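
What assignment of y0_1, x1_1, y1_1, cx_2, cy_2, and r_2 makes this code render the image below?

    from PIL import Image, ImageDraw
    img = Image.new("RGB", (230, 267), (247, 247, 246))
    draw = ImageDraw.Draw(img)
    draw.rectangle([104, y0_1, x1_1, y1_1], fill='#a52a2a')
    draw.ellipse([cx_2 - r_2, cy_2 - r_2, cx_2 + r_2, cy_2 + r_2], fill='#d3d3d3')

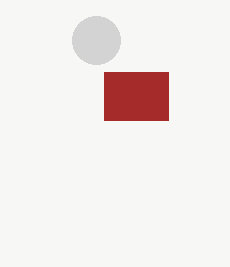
y0_1 = 72; x1_1 = 168; y1_1 = 120; cx_2 = 96; cy_2 = 40; r_2 = 24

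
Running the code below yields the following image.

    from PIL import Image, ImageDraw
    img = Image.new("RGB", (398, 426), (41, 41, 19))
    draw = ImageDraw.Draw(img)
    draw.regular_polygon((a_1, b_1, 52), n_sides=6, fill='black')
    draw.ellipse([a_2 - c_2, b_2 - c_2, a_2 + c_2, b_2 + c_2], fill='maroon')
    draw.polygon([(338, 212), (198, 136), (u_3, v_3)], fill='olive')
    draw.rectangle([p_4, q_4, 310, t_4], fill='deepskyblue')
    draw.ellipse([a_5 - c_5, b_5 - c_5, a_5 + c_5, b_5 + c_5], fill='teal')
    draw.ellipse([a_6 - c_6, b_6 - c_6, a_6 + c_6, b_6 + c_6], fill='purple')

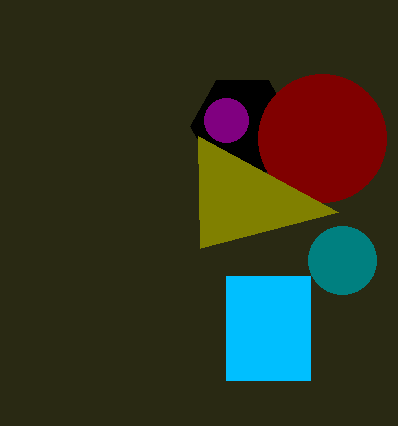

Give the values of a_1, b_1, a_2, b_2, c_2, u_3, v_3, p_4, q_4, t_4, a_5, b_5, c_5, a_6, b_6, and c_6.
a_1 = 242
b_1 = 126
a_2 = 322
b_2 = 138
c_2 = 64
u_3 = 200
v_3 = 248
p_4 = 226
q_4 = 276
t_4 = 380
a_5 = 342
b_5 = 260
c_5 = 34
a_6 = 226
b_6 = 120
c_6 = 22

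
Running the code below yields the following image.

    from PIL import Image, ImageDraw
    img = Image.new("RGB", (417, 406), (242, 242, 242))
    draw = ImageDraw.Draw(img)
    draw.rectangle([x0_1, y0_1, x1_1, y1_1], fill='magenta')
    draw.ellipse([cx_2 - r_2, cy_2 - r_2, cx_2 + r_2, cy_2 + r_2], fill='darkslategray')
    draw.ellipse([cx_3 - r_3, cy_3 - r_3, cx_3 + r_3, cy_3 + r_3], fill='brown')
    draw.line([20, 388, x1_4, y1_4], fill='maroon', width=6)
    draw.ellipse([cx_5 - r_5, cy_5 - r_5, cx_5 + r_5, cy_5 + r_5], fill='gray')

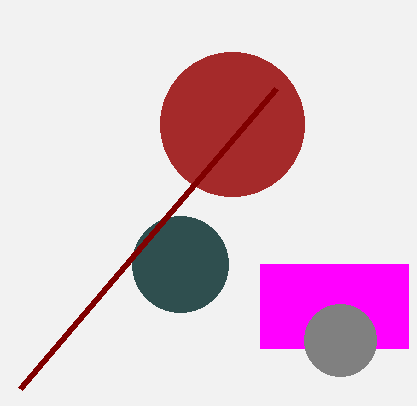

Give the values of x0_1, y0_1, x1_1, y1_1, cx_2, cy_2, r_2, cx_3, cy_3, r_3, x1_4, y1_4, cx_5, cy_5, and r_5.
x0_1 = 260, y0_1 = 264, x1_1 = 408, y1_1 = 348, cx_2 = 180, cy_2 = 264, r_2 = 48, cx_3 = 232, cy_3 = 124, r_3 = 72, x1_4 = 276, y1_4 = 88, cx_5 = 340, cy_5 = 340, r_5 = 36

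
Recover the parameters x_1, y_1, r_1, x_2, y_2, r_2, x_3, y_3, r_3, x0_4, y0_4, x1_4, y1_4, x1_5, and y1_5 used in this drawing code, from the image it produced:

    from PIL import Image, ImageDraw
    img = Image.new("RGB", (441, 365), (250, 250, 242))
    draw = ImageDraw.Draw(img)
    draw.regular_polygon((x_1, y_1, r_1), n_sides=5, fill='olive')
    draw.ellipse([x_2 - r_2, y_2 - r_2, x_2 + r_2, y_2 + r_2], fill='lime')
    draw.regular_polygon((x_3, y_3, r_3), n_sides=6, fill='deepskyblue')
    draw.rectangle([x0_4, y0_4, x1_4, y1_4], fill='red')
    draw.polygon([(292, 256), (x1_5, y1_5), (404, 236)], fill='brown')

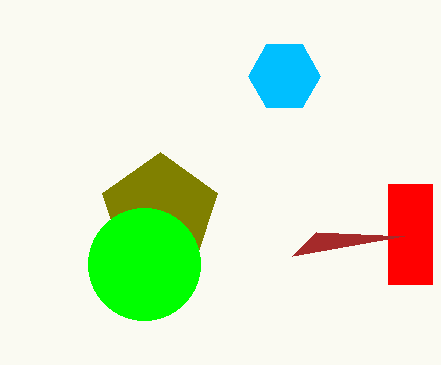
x_1 = 160
y_1 = 212
r_1 = 60
x_2 = 144
y_2 = 264
r_2 = 56
x_3 = 284
y_3 = 76
r_3 = 36
x0_4 = 388
y0_4 = 184
x1_4 = 432
y1_4 = 284
x1_5 = 316
y1_5 = 232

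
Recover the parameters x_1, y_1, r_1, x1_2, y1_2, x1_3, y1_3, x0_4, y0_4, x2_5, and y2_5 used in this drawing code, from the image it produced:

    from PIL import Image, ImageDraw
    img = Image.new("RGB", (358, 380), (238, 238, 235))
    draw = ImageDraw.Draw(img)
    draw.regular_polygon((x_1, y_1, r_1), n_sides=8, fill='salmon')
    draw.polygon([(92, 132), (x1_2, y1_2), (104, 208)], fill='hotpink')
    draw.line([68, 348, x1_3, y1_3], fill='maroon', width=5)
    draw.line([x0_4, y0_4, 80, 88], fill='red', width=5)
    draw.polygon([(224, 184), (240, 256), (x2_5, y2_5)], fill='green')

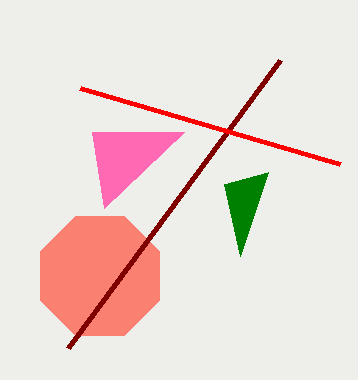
x_1 = 100
y_1 = 276
r_1 = 64
x1_2 = 184
y1_2 = 132
x1_3 = 280
y1_3 = 60
x0_4 = 340
y0_4 = 164
x2_5 = 268
y2_5 = 172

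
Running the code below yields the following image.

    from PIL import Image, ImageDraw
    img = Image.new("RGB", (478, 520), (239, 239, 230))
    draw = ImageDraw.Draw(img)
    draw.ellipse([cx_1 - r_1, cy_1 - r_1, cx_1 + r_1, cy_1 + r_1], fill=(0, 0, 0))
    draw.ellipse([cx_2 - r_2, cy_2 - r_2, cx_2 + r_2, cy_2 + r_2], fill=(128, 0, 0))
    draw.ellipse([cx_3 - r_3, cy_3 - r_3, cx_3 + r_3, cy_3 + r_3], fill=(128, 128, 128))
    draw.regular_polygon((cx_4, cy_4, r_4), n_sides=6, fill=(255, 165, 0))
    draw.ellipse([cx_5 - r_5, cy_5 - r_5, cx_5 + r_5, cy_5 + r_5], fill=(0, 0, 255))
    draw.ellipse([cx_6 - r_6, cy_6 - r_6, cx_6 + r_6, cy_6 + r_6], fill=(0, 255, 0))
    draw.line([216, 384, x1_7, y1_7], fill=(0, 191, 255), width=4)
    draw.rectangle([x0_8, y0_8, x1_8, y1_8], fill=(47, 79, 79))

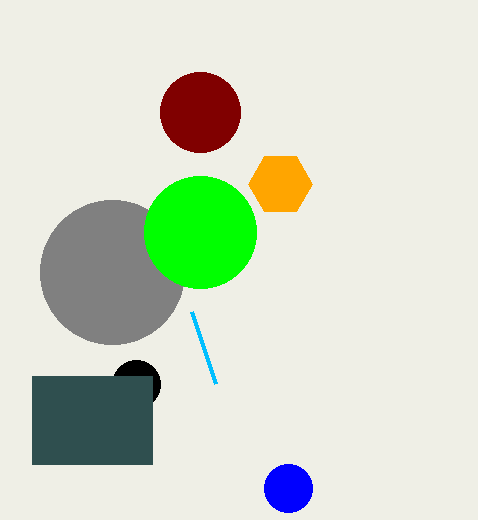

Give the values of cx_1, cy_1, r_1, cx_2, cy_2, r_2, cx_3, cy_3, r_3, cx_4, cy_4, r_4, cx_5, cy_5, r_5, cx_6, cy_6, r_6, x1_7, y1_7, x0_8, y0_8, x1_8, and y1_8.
cx_1 = 136
cy_1 = 384
r_1 = 24
cx_2 = 200
cy_2 = 112
r_2 = 40
cx_3 = 112
cy_3 = 272
r_3 = 72
cx_4 = 280
cy_4 = 184
r_4 = 32
cx_5 = 288
cy_5 = 488
r_5 = 24
cx_6 = 200
cy_6 = 232
r_6 = 56
x1_7 = 192
y1_7 = 312
x0_8 = 32
y0_8 = 376
x1_8 = 152
y1_8 = 464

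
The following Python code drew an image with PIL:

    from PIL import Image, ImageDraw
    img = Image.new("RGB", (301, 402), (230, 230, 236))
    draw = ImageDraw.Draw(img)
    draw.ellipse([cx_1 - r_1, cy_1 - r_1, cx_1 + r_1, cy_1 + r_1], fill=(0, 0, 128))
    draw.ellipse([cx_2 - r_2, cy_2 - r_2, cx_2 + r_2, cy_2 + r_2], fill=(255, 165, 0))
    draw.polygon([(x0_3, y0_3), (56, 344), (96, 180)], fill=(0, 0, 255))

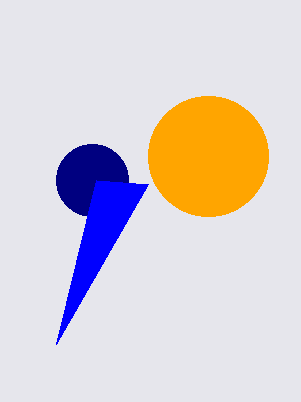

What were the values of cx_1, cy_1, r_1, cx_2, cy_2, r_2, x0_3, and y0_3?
cx_1 = 92, cy_1 = 180, r_1 = 36, cx_2 = 208, cy_2 = 156, r_2 = 60, x0_3 = 148, y0_3 = 184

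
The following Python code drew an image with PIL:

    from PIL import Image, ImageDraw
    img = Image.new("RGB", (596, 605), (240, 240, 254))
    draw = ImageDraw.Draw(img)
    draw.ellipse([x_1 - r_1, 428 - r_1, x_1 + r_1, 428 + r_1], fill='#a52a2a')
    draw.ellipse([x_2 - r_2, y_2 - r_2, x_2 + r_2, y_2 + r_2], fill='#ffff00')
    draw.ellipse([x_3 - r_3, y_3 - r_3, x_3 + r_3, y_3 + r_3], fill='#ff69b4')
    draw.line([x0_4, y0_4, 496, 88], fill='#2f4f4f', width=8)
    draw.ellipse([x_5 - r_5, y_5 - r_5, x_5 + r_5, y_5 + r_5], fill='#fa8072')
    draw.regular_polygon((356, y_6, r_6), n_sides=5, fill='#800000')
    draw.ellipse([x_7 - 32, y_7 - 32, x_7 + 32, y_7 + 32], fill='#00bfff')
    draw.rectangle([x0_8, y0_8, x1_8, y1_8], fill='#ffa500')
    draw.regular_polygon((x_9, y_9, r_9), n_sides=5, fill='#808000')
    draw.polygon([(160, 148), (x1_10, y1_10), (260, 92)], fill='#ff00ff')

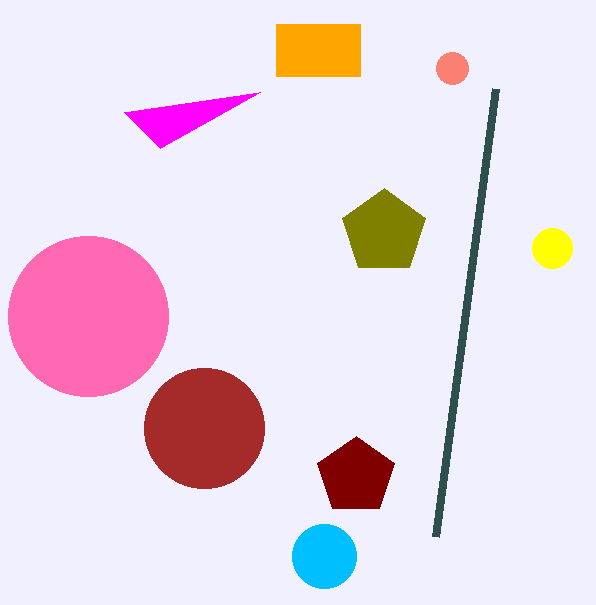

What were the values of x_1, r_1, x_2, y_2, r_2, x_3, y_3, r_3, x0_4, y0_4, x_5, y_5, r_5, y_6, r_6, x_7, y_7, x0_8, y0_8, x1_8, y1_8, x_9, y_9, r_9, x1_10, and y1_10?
x_1 = 204, r_1 = 60, x_2 = 552, y_2 = 248, r_2 = 20, x_3 = 88, y_3 = 316, r_3 = 80, x0_4 = 436, y0_4 = 536, x_5 = 452, y_5 = 68, r_5 = 16, y_6 = 476, r_6 = 40, x_7 = 324, y_7 = 556, x0_8 = 276, y0_8 = 24, x1_8 = 360, y1_8 = 76, x_9 = 384, y_9 = 232, r_9 = 44, x1_10 = 124, y1_10 = 112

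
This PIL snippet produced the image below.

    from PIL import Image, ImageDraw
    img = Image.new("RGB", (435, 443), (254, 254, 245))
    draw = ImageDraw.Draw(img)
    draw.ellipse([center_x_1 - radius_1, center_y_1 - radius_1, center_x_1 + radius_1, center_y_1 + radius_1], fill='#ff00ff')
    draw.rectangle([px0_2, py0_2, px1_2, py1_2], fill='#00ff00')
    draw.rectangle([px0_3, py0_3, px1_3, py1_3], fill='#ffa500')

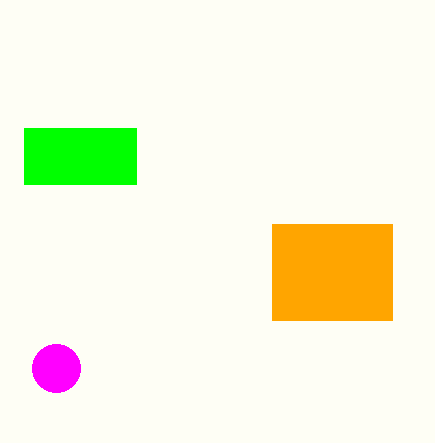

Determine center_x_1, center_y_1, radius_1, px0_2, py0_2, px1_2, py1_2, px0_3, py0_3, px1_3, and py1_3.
center_x_1 = 56; center_y_1 = 368; radius_1 = 24; px0_2 = 24; py0_2 = 128; px1_2 = 136; py1_2 = 184; px0_3 = 272; py0_3 = 224; px1_3 = 392; py1_3 = 320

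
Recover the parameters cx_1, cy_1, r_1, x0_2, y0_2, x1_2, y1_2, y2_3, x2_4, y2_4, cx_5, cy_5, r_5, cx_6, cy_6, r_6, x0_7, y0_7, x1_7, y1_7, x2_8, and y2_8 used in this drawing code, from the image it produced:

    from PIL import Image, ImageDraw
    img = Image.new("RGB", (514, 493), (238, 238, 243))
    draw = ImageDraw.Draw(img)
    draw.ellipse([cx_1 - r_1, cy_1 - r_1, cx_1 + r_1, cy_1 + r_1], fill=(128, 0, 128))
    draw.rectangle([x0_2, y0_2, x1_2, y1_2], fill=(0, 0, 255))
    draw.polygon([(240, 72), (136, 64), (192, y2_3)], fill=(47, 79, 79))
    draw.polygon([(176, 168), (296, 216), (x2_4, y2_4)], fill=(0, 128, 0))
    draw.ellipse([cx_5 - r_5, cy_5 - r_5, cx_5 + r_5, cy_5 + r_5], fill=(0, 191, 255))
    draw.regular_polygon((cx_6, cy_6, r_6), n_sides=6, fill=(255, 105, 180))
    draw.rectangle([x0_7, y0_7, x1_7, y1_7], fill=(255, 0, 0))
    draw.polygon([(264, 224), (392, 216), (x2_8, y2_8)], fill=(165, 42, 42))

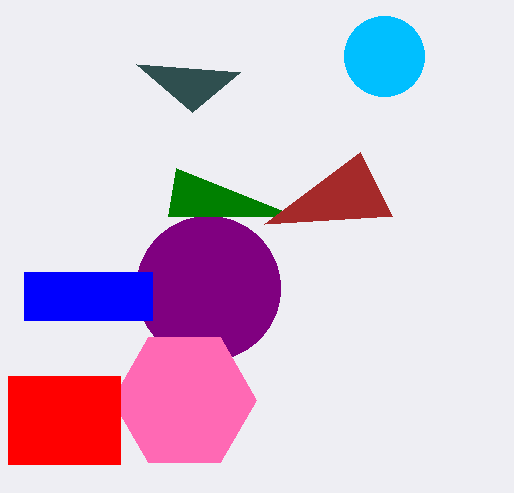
cx_1 = 208; cy_1 = 288; r_1 = 72; x0_2 = 24; y0_2 = 272; x1_2 = 152; y1_2 = 320; y2_3 = 112; x2_4 = 168; y2_4 = 216; cx_5 = 384; cy_5 = 56; r_5 = 40; cx_6 = 184; cy_6 = 400; r_6 = 72; x0_7 = 8; y0_7 = 376; x1_7 = 120; y1_7 = 464; x2_8 = 360; y2_8 = 152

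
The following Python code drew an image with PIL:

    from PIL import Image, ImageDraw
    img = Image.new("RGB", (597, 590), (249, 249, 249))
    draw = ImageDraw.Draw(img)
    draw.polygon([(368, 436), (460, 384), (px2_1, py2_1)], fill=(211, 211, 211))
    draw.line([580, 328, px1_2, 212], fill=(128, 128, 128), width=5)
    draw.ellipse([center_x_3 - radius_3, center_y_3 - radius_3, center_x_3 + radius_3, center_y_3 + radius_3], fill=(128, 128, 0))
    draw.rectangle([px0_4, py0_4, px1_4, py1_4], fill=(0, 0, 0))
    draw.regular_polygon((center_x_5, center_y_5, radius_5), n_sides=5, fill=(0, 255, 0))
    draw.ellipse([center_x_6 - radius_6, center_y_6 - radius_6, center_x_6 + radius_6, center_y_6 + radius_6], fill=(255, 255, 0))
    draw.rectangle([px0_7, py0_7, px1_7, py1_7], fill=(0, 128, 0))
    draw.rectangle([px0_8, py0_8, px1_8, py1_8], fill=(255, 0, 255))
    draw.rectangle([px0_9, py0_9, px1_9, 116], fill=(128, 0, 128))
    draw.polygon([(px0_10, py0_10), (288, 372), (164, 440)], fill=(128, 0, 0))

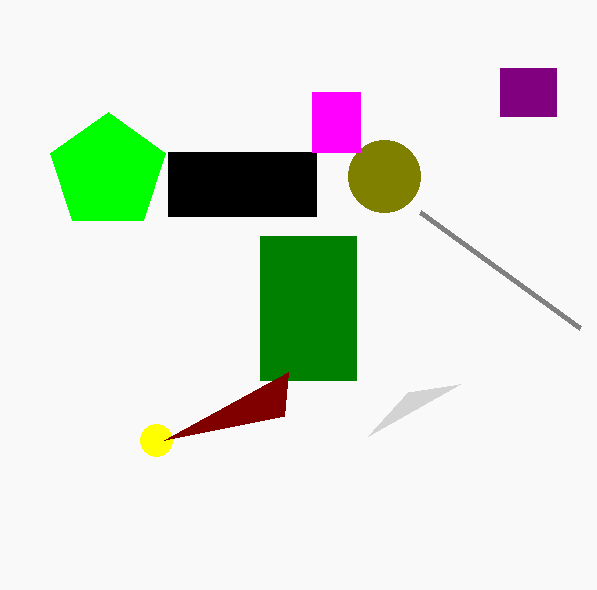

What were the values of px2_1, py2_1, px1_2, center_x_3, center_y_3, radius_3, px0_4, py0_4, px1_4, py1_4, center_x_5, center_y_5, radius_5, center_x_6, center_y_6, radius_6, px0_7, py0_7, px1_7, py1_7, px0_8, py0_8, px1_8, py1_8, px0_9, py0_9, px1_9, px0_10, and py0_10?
px2_1 = 408
py2_1 = 392
px1_2 = 420
center_x_3 = 384
center_y_3 = 176
radius_3 = 36
px0_4 = 168
py0_4 = 152
px1_4 = 316
py1_4 = 216
center_x_5 = 108
center_y_5 = 172
radius_5 = 60
center_x_6 = 156
center_y_6 = 440
radius_6 = 16
px0_7 = 260
py0_7 = 236
px1_7 = 356
py1_7 = 380
px0_8 = 312
py0_8 = 92
px1_8 = 360
py1_8 = 152
px0_9 = 500
py0_9 = 68
px1_9 = 556
px0_10 = 284
py0_10 = 416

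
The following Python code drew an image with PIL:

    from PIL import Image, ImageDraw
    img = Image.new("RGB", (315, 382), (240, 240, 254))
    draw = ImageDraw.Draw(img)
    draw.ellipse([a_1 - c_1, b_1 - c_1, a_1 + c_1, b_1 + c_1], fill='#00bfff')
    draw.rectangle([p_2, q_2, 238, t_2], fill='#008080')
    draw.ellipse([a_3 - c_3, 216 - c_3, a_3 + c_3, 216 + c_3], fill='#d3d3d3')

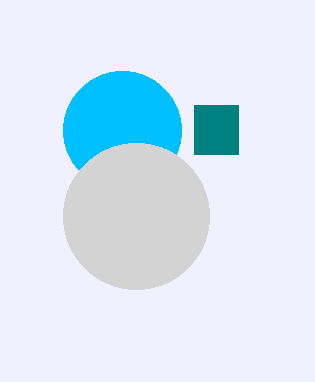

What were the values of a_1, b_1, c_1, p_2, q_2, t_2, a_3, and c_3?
a_1 = 122
b_1 = 130
c_1 = 59
p_2 = 194
q_2 = 105
t_2 = 154
a_3 = 136
c_3 = 73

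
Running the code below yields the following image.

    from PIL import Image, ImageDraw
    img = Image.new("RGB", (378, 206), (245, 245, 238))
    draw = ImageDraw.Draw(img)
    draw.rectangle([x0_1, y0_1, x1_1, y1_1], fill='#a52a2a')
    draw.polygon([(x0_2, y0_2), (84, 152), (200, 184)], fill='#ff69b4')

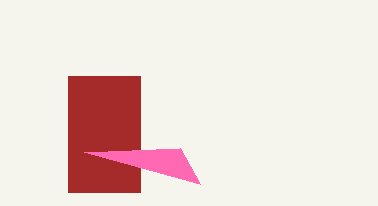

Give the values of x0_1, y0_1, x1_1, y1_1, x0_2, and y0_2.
x0_1 = 68, y0_1 = 76, x1_1 = 140, y1_1 = 192, x0_2 = 180, y0_2 = 148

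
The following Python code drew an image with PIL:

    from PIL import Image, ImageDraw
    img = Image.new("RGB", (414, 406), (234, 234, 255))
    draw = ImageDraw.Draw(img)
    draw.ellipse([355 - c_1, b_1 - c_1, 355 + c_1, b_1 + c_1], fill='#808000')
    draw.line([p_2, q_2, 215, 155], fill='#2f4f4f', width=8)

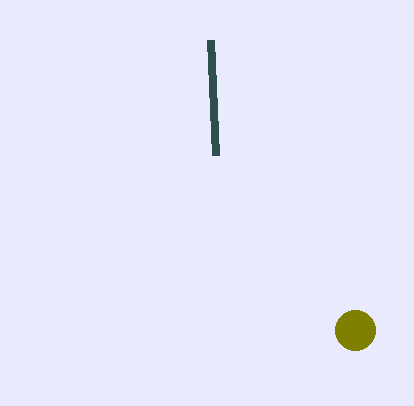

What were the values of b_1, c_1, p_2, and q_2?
b_1 = 330
c_1 = 20
p_2 = 210
q_2 = 40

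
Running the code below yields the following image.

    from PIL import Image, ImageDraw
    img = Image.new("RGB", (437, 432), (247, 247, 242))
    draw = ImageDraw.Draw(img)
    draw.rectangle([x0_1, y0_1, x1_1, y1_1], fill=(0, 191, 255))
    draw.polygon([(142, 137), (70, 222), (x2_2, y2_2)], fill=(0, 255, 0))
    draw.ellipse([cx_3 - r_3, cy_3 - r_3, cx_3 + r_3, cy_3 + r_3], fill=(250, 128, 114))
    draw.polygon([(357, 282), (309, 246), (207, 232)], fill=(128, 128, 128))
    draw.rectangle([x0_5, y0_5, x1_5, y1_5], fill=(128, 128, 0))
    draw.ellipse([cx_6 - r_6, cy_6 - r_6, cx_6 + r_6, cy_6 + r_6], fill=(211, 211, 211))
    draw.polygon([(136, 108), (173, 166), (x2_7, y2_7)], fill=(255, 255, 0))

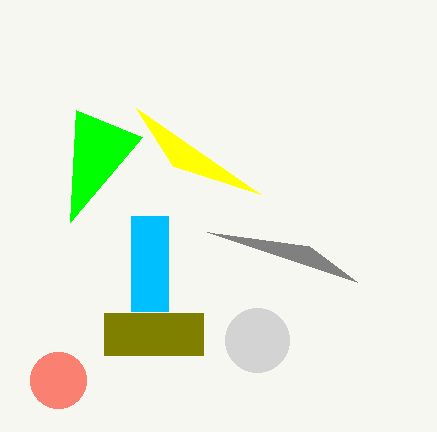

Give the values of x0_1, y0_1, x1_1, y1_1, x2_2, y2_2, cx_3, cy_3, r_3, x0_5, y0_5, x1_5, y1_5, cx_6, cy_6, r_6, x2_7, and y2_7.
x0_1 = 131, y0_1 = 216, x1_1 = 168, y1_1 = 311, x2_2 = 76, y2_2 = 110, cx_3 = 58, cy_3 = 380, r_3 = 28, x0_5 = 104, y0_5 = 313, x1_5 = 203, y1_5 = 355, cx_6 = 257, cy_6 = 340, r_6 = 32, x2_7 = 260, y2_7 = 194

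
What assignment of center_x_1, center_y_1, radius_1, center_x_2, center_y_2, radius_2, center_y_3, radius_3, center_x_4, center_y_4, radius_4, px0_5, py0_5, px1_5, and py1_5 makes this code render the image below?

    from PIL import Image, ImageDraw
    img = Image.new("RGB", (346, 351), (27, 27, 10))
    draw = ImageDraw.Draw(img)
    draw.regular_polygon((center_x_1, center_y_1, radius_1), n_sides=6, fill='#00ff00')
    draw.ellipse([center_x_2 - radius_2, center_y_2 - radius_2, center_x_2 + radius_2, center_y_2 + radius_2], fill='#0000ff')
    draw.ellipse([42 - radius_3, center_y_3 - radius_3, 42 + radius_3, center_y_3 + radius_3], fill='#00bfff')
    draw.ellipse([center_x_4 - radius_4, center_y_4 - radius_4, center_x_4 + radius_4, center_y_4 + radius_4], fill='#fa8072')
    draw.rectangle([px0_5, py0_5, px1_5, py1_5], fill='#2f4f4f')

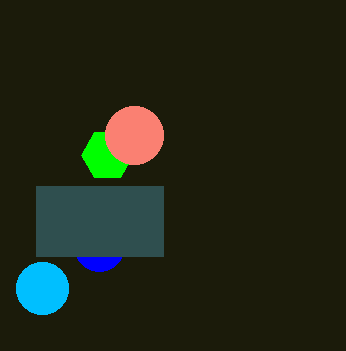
center_x_1 = 107; center_y_1 = 155; radius_1 = 26; center_x_2 = 99; center_y_2 = 246; radius_2 = 25; center_y_3 = 288; radius_3 = 26; center_x_4 = 134; center_y_4 = 135; radius_4 = 29; px0_5 = 36; py0_5 = 186; px1_5 = 163; py1_5 = 256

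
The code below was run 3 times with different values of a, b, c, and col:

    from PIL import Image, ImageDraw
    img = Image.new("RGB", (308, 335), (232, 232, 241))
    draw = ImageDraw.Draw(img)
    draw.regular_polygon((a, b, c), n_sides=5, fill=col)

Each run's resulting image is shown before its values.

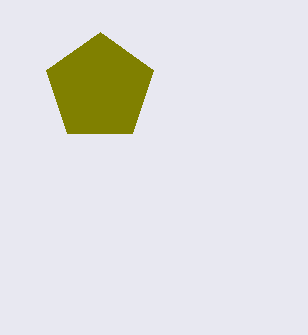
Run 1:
a = 100, b = 88, c = 56, col = 'olive'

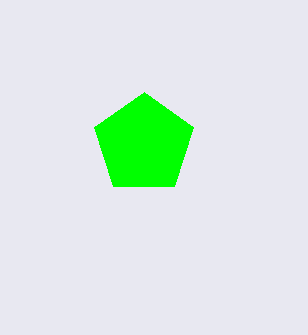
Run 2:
a = 144
b = 144
c = 52
col = 'lime'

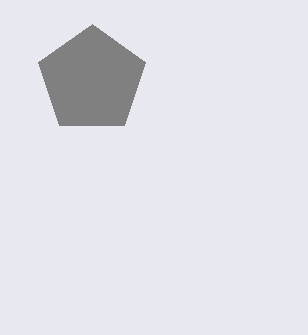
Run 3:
a = 92
b = 80
c = 56
col = 'gray'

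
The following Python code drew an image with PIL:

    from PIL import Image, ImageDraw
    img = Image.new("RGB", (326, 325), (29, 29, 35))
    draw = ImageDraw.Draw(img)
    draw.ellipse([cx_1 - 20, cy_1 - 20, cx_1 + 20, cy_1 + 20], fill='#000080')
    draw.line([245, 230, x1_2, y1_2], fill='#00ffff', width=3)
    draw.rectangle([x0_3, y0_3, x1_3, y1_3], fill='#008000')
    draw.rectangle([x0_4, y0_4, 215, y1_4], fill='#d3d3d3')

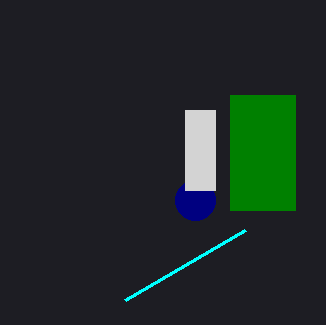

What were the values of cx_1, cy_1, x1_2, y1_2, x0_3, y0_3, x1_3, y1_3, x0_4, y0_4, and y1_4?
cx_1 = 195; cy_1 = 200; x1_2 = 125; y1_2 = 300; x0_3 = 230; y0_3 = 95; x1_3 = 295; y1_3 = 210; x0_4 = 185; y0_4 = 110; y1_4 = 190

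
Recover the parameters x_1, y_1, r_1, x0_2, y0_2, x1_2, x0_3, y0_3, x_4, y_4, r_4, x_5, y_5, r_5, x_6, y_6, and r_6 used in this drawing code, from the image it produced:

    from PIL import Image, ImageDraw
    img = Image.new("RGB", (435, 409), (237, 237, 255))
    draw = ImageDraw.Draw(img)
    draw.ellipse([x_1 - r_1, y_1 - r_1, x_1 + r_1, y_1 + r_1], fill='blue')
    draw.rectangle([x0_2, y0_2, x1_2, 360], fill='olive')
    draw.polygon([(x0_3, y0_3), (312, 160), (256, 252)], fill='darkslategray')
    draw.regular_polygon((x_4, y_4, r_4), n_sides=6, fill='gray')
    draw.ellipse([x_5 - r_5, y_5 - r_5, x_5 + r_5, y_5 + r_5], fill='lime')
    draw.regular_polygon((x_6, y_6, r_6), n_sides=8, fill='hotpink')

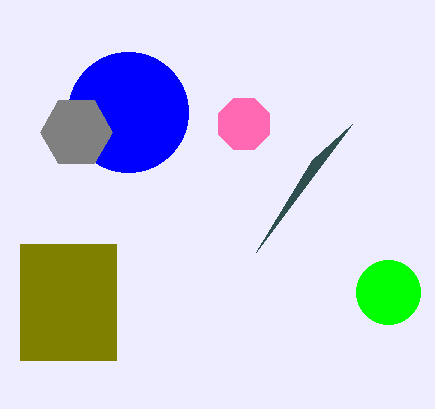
x_1 = 128; y_1 = 112; r_1 = 60; x0_2 = 20; y0_2 = 244; x1_2 = 116; x0_3 = 352; y0_3 = 124; x_4 = 76; y_4 = 132; r_4 = 36; x_5 = 388; y_5 = 292; r_5 = 32; x_6 = 244; y_6 = 124; r_6 = 28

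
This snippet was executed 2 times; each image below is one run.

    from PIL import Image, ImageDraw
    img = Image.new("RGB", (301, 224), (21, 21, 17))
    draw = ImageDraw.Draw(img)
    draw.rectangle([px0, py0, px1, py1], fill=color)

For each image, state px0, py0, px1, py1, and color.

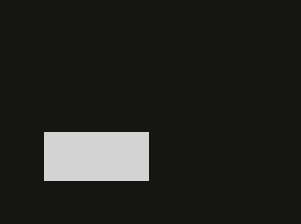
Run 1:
px0 = 44
py0 = 132
px1 = 148
py1 = 180
color = 'lightgray'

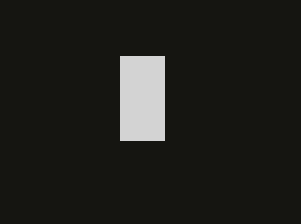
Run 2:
px0 = 120
py0 = 56
px1 = 164
py1 = 140
color = 'lightgray'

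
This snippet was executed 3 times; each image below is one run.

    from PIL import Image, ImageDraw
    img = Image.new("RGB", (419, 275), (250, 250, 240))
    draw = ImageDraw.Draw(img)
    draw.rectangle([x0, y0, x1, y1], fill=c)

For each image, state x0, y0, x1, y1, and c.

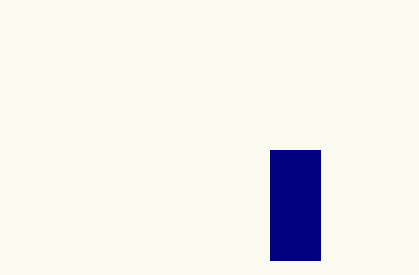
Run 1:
x0 = 270, y0 = 150, x1 = 320, y1 = 260, c = 'navy'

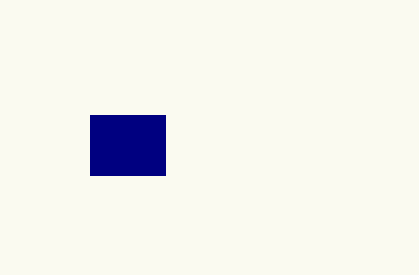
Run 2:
x0 = 90; y0 = 115; x1 = 165; y1 = 175; c = 'navy'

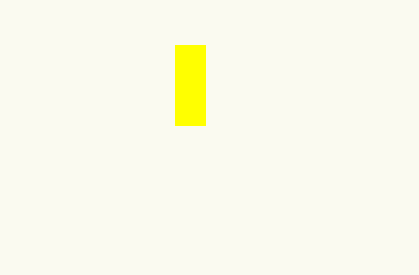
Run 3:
x0 = 175; y0 = 45; x1 = 205; y1 = 125; c = 'yellow'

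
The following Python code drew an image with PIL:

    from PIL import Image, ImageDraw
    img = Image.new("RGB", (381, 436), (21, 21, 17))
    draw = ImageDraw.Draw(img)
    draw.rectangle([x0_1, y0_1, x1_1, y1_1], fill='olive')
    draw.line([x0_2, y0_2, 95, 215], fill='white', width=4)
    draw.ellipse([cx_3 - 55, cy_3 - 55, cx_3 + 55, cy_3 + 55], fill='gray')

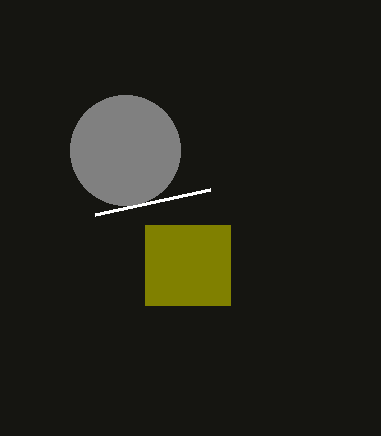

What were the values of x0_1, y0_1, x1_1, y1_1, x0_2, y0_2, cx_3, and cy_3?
x0_1 = 145, y0_1 = 225, x1_1 = 230, y1_1 = 305, x0_2 = 210, y0_2 = 190, cx_3 = 125, cy_3 = 150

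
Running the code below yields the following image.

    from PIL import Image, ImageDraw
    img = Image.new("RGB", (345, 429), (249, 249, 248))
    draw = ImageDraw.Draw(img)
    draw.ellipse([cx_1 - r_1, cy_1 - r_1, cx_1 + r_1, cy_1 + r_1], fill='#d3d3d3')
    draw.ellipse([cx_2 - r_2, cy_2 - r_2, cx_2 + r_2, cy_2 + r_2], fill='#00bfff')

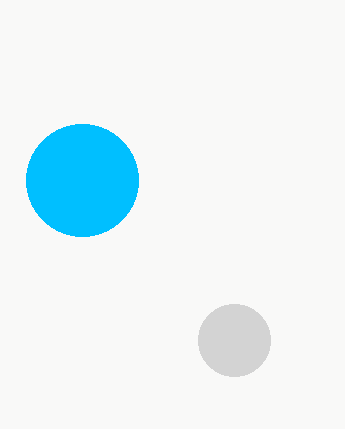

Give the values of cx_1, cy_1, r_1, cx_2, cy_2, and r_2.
cx_1 = 234; cy_1 = 340; r_1 = 36; cx_2 = 82; cy_2 = 180; r_2 = 56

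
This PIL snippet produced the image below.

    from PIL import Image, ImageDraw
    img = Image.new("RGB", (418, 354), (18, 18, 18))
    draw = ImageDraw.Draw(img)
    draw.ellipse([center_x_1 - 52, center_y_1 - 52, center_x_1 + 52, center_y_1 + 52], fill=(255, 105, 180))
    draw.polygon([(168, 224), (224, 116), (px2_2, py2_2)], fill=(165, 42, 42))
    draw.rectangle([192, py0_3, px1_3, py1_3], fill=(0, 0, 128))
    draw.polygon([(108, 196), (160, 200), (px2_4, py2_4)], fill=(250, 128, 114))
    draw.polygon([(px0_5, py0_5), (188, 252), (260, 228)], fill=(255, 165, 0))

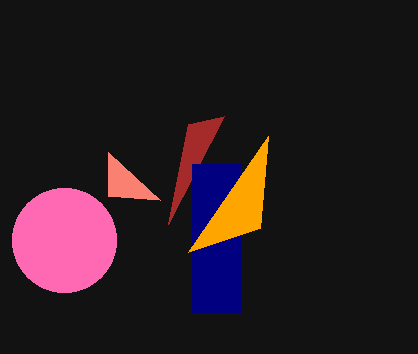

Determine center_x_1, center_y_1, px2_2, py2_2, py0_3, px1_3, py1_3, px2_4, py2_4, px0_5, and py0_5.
center_x_1 = 64
center_y_1 = 240
px2_2 = 188
py2_2 = 124
py0_3 = 164
px1_3 = 240
py1_3 = 312
px2_4 = 108
py2_4 = 152
px0_5 = 268
py0_5 = 136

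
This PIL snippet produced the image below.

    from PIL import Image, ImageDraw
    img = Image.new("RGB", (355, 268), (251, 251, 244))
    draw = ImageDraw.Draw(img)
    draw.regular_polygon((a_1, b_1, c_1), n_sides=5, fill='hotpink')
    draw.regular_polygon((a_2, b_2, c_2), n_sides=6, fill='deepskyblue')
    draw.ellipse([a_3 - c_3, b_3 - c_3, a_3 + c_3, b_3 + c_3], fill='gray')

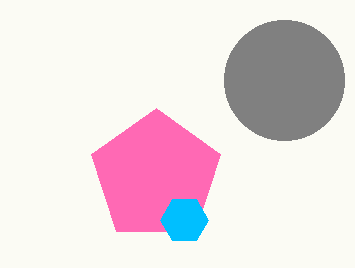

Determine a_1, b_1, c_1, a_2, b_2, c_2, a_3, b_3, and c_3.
a_1 = 156; b_1 = 176; c_1 = 68; a_2 = 184; b_2 = 220; c_2 = 24; a_3 = 284; b_3 = 80; c_3 = 60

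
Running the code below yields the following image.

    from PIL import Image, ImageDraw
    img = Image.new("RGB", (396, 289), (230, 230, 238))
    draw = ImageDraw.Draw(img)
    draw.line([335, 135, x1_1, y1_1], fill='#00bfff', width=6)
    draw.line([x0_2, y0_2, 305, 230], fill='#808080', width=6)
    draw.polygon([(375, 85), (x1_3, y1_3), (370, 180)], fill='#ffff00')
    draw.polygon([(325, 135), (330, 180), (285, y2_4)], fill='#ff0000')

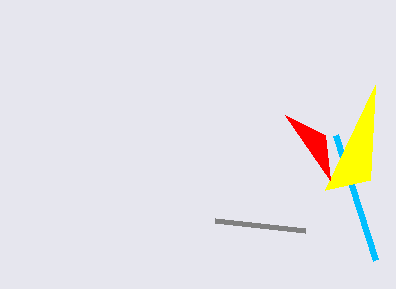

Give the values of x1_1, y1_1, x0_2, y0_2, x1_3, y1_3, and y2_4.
x1_1 = 375; y1_1 = 260; x0_2 = 215; y0_2 = 220; x1_3 = 325; y1_3 = 190; y2_4 = 115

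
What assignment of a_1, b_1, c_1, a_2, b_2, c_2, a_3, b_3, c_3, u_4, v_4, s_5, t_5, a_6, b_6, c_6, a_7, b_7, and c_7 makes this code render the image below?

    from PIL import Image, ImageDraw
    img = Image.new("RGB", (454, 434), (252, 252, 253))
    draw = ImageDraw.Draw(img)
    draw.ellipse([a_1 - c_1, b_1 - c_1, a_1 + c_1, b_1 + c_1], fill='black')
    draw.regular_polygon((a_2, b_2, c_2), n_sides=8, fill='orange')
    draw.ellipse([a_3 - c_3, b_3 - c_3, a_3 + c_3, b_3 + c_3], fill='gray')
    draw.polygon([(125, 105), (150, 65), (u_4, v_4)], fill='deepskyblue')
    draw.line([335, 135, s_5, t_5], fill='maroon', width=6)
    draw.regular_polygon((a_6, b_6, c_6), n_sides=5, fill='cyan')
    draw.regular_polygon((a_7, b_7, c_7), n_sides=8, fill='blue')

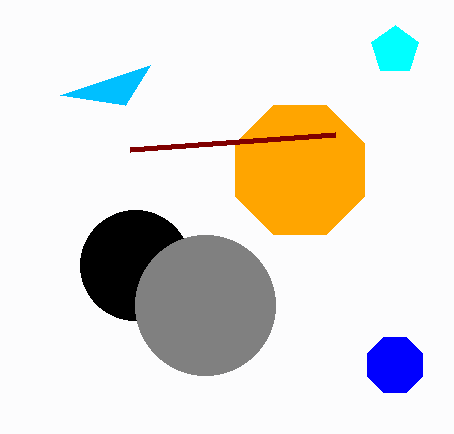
a_1 = 135
b_1 = 265
c_1 = 55
a_2 = 300
b_2 = 170
c_2 = 70
a_3 = 205
b_3 = 305
c_3 = 70
u_4 = 60
v_4 = 95
s_5 = 130
t_5 = 150
a_6 = 395
b_6 = 50
c_6 = 25
a_7 = 395
b_7 = 365
c_7 = 30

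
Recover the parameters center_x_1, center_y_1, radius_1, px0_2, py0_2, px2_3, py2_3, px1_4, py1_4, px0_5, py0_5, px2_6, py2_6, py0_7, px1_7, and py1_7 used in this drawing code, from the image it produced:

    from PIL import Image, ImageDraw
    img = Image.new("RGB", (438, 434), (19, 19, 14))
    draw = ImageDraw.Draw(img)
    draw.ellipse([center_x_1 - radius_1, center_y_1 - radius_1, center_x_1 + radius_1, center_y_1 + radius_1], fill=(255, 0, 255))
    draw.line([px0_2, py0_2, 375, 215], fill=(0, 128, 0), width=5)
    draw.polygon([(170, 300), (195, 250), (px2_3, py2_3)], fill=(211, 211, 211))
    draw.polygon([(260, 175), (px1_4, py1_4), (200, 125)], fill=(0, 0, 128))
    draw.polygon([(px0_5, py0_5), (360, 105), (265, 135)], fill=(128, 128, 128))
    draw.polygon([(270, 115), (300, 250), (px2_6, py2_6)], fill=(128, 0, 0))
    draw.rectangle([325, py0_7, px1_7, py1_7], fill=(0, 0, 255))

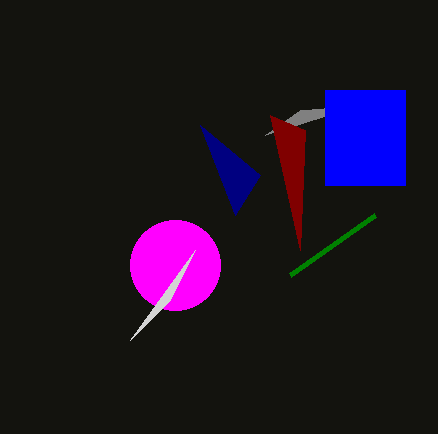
center_x_1 = 175, center_y_1 = 265, radius_1 = 45, px0_2 = 290, py0_2 = 275, px2_3 = 130, py2_3 = 340, px1_4 = 235, py1_4 = 215, px0_5 = 300, py0_5 = 110, px2_6 = 305, py2_6 = 130, py0_7 = 90, px1_7 = 405, py1_7 = 185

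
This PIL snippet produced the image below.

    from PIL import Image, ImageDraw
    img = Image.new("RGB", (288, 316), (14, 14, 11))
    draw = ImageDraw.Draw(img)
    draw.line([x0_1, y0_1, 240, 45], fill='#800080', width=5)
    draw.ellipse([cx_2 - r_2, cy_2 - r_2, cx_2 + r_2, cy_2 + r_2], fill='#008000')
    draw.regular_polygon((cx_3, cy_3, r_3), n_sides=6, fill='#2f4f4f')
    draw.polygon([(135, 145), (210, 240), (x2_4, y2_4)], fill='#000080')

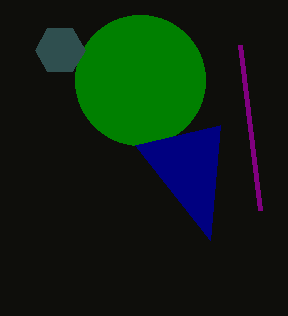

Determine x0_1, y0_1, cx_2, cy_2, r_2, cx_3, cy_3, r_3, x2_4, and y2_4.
x0_1 = 260, y0_1 = 210, cx_2 = 140, cy_2 = 80, r_2 = 65, cx_3 = 60, cy_3 = 50, r_3 = 25, x2_4 = 220, y2_4 = 125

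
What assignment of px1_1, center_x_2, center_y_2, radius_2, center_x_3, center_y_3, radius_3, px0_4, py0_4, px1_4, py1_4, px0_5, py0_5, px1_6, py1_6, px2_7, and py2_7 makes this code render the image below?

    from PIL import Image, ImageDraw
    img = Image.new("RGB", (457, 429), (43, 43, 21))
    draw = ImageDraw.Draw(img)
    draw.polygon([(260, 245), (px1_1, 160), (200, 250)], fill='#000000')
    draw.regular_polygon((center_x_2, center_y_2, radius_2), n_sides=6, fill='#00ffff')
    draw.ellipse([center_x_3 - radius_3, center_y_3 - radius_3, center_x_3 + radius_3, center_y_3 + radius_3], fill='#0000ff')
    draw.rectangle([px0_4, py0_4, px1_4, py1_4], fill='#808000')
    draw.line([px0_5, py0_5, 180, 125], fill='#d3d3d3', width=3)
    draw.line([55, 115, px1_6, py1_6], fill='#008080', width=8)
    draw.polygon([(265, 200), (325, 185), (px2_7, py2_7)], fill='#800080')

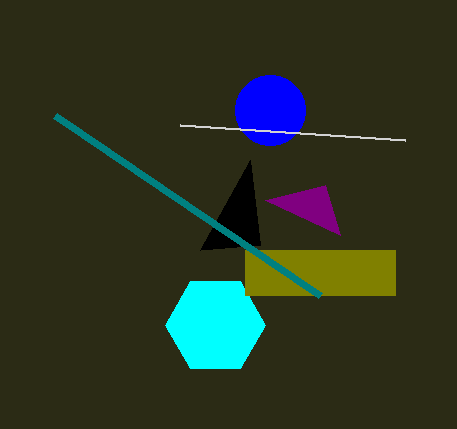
px1_1 = 250, center_x_2 = 215, center_y_2 = 325, radius_2 = 50, center_x_3 = 270, center_y_3 = 110, radius_3 = 35, px0_4 = 245, py0_4 = 250, px1_4 = 395, py1_4 = 295, px0_5 = 405, py0_5 = 140, px1_6 = 320, py1_6 = 295, px2_7 = 340, py2_7 = 235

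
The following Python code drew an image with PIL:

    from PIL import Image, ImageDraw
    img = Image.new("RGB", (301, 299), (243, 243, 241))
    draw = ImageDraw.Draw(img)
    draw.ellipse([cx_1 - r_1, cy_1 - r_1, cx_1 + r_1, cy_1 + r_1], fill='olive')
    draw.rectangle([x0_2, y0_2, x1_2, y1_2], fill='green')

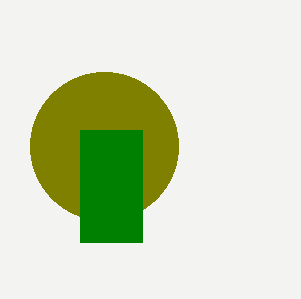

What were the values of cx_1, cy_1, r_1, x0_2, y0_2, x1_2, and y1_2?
cx_1 = 104
cy_1 = 146
r_1 = 74
x0_2 = 80
y0_2 = 130
x1_2 = 142
y1_2 = 242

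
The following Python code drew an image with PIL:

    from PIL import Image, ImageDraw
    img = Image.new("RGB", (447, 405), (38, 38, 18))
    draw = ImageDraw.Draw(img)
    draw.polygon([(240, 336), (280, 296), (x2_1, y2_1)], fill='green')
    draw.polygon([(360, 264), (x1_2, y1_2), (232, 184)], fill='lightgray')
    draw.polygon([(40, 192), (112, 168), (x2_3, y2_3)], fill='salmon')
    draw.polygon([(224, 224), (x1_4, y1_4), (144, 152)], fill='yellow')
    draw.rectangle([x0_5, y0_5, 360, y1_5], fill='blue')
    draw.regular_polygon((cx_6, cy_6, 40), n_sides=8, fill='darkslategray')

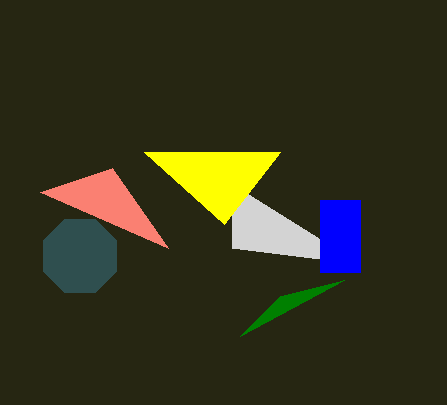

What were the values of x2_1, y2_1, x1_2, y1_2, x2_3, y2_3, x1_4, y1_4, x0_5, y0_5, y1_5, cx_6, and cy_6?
x2_1 = 344
y2_1 = 280
x1_2 = 232
y1_2 = 248
x2_3 = 168
y2_3 = 248
x1_4 = 280
y1_4 = 152
x0_5 = 320
y0_5 = 200
y1_5 = 272
cx_6 = 80
cy_6 = 256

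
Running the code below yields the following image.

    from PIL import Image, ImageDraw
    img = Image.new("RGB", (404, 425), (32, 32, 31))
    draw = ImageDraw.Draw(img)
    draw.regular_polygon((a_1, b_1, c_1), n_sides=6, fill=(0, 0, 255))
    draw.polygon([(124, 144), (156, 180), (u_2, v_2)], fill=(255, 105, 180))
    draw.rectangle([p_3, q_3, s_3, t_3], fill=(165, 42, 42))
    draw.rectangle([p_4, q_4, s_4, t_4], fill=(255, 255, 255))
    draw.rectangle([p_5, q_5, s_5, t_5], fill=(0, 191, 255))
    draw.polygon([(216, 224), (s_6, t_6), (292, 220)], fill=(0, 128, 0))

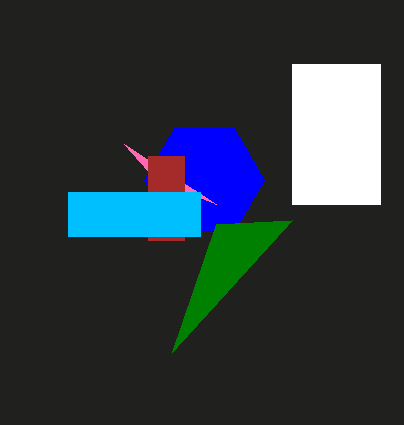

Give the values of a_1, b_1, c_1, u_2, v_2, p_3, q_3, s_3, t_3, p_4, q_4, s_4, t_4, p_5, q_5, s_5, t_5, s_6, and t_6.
a_1 = 204; b_1 = 180; c_1 = 60; u_2 = 216; v_2 = 204; p_3 = 148; q_3 = 156; s_3 = 184; t_3 = 240; p_4 = 292; q_4 = 64; s_4 = 380; t_4 = 204; p_5 = 68; q_5 = 192; s_5 = 200; t_5 = 236; s_6 = 172; t_6 = 352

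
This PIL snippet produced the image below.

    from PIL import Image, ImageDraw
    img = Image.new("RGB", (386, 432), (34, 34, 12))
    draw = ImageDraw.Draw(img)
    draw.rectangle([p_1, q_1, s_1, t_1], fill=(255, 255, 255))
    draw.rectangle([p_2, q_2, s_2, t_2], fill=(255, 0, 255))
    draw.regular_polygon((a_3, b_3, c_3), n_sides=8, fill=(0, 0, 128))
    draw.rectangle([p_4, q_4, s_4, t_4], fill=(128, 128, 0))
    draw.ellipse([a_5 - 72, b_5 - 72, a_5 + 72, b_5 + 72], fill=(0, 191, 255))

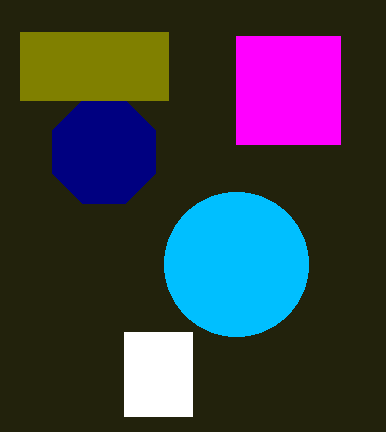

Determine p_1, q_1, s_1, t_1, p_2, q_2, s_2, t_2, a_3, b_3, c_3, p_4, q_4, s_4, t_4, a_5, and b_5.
p_1 = 124; q_1 = 332; s_1 = 192; t_1 = 416; p_2 = 236; q_2 = 36; s_2 = 340; t_2 = 144; a_3 = 104; b_3 = 152; c_3 = 56; p_4 = 20; q_4 = 32; s_4 = 168; t_4 = 100; a_5 = 236; b_5 = 264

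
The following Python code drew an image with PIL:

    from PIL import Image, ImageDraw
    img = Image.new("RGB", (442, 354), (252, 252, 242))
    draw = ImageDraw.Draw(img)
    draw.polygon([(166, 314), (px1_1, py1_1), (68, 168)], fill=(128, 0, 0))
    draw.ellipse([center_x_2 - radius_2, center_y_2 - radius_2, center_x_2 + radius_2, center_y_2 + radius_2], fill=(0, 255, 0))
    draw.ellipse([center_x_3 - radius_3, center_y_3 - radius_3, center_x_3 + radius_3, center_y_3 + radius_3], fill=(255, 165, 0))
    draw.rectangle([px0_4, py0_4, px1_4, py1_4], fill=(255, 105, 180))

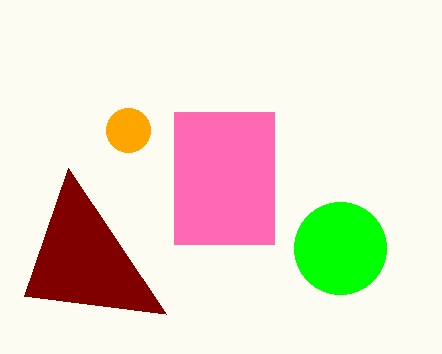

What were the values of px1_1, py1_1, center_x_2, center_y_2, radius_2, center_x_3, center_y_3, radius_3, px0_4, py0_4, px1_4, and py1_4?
px1_1 = 24
py1_1 = 296
center_x_2 = 340
center_y_2 = 248
radius_2 = 46
center_x_3 = 128
center_y_3 = 130
radius_3 = 22
px0_4 = 174
py0_4 = 112
px1_4 = 274
py1_4 = 244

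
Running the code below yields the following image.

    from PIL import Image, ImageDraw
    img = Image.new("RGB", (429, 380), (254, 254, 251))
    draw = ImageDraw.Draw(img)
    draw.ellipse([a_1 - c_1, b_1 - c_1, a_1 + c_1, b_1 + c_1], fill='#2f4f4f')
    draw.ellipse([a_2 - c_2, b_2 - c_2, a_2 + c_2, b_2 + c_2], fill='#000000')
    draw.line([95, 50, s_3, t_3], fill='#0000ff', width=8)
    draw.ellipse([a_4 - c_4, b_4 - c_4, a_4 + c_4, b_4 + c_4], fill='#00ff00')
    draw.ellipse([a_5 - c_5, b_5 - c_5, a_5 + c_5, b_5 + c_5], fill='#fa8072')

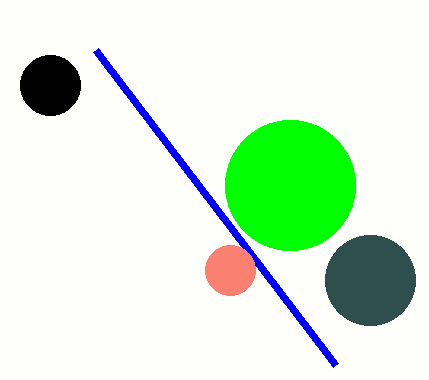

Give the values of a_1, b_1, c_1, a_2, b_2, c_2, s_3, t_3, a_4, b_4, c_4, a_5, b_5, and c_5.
a_1 = 370
b_1 = 280
c_1 = 45
a_2 = 50
b_2 = 85
c_2 = 30
s_3 = 335
t_3 = 365
a_4 = 290
b_4 = 185
c_4 = 65
a_5 = 230
b_5 = 270
c_5 = 25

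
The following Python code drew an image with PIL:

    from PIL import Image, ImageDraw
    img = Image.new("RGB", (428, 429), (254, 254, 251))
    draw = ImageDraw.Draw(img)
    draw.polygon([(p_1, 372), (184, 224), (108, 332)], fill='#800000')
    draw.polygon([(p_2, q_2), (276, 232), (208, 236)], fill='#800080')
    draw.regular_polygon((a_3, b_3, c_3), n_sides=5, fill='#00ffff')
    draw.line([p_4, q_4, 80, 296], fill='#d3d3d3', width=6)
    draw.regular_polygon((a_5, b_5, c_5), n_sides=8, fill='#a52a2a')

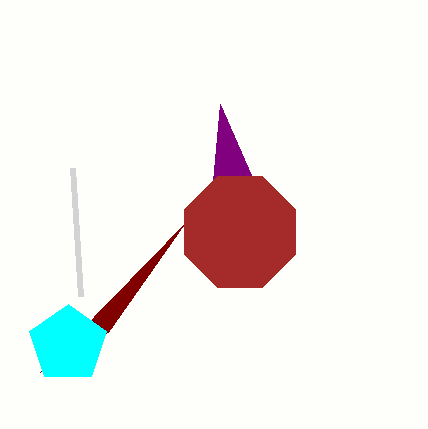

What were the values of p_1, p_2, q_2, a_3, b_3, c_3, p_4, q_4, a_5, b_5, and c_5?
p_1 = 40; p_2 = 220; q_2 = 104; a_3 = 68; b_3 = 344; c_3 = 40; p_4 = 72; q_4 = 168; a_5 = 240; b_5 = 232; c_5 = 60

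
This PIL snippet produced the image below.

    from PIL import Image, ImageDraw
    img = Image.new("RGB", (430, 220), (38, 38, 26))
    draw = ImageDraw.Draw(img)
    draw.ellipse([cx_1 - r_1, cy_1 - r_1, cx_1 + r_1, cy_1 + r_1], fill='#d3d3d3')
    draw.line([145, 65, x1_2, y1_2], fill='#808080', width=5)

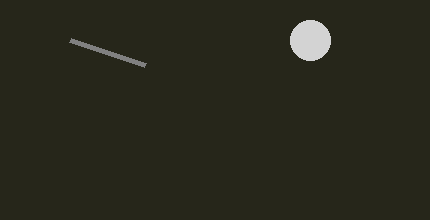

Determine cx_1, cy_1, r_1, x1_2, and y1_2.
cx_1 = 310
cy_1 = 40
r_1 = 20
x1_2 = 70
y1_2 = 40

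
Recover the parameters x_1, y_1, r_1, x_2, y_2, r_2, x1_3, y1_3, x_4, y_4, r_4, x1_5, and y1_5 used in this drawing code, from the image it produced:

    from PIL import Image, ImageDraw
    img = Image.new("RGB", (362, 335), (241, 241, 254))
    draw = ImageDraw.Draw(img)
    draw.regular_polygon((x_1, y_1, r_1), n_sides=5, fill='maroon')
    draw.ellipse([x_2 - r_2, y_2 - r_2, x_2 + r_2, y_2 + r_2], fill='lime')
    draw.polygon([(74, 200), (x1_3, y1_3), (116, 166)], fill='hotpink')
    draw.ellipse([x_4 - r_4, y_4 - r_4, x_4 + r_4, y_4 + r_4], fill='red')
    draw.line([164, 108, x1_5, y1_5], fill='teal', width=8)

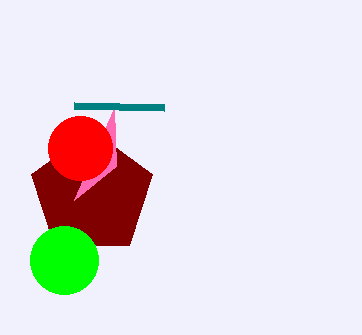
x_1 = 92
y_1 = 194
r_1 = 64
x_2 = 64
y_2 = 260
r_2 = 34
x1_3 = 114
y1_3 = 108
x_4 = 80
y_4 = 148
r_4 = 32
x1_5 = 74
y1_5 = 106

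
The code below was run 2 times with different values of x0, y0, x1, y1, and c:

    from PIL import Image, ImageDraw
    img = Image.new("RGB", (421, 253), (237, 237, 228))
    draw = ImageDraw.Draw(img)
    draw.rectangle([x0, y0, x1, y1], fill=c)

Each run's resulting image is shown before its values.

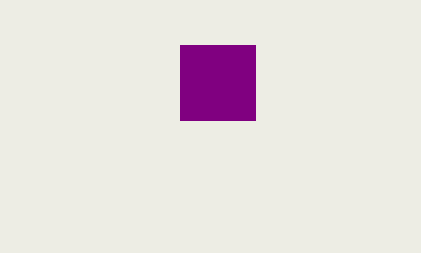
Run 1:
x0 = 180
y0 = 45
x1 = 255
y1 = 120
c = 'purple'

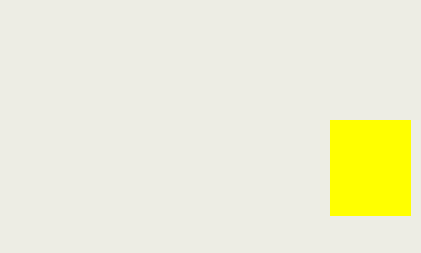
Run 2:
x0 = 330, y0 = 120, x1 = 410, y1 = 215, c = 'yellow'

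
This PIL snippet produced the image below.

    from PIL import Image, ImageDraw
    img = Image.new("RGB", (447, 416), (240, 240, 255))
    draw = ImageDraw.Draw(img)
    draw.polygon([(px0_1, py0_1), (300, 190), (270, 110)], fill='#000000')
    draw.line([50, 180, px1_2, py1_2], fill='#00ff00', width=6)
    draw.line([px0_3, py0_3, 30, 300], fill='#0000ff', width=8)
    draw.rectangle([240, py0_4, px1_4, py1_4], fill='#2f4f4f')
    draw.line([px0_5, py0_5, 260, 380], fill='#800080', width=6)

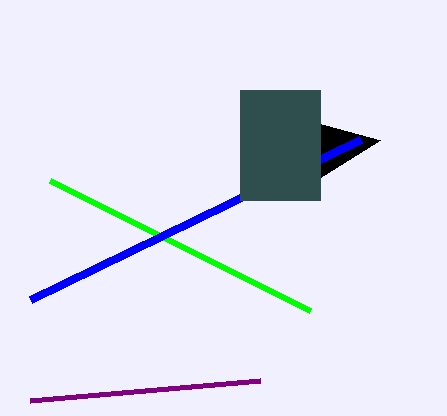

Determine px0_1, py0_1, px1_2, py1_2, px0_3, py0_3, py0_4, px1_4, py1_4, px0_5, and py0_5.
px0_1 = 380, py0_1 = 140, px1_2 = 310, py1_2 = 310, px0_3 = 360, py0_3 = 140, py0_4 = 90, px1_4 = 320, py1_4 = 200, px0_5 = 30, py0_5 = 400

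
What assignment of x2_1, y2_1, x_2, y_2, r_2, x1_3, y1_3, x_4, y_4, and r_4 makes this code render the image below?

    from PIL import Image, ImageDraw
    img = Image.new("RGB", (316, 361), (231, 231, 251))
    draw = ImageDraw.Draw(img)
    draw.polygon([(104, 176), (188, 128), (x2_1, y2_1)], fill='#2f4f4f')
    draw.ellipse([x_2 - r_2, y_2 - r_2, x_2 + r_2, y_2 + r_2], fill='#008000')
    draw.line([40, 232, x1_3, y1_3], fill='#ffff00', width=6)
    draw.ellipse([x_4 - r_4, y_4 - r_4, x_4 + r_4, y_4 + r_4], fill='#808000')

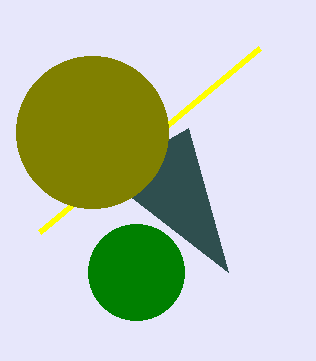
x2_1 = 228
y2_1 = 272
x_2 = 136
y_2 = 272
r_2 = 48
x1_3 = 260
y1_3 = 48
x_4 = 92
y_4 = 132
r_4 = 76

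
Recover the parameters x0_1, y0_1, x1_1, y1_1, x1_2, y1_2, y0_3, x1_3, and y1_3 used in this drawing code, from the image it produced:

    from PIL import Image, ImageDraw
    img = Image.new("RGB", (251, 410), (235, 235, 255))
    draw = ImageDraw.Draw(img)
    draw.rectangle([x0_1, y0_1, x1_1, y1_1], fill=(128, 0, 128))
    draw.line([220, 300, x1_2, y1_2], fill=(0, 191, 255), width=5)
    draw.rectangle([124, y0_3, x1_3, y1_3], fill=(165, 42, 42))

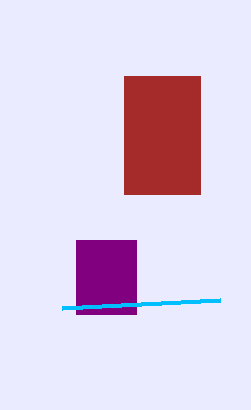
x0_1 = 76
y0_1 = 240
x1_1 = 136
y1_1 = 314
x1_2 = 62
y1_2 = 308
y0_3 = 76
x1_3 = 200
y1_3 = 194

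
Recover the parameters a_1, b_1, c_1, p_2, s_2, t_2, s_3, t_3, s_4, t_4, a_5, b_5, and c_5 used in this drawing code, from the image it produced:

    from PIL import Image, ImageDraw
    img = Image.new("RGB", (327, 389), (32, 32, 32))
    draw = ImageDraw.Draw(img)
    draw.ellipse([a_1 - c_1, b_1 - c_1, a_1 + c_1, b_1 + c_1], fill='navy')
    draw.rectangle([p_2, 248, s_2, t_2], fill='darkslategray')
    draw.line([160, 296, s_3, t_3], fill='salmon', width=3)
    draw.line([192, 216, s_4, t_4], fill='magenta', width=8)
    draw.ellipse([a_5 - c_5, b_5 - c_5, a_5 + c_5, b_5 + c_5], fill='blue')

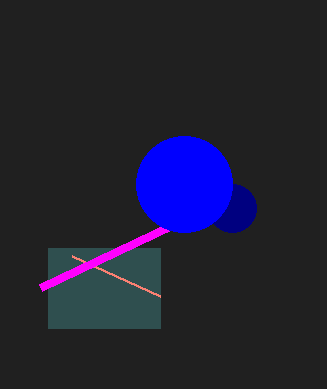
a_1 = 232
b_1 = 208
c_1 = 24
p_2 = 48
s_2 = 160
t_2 = 328
s_3 = 72
t_3 = 256
s_4 = 40
t_4 = 288
a_5 = 184
b_5 = 184
c_5 = 48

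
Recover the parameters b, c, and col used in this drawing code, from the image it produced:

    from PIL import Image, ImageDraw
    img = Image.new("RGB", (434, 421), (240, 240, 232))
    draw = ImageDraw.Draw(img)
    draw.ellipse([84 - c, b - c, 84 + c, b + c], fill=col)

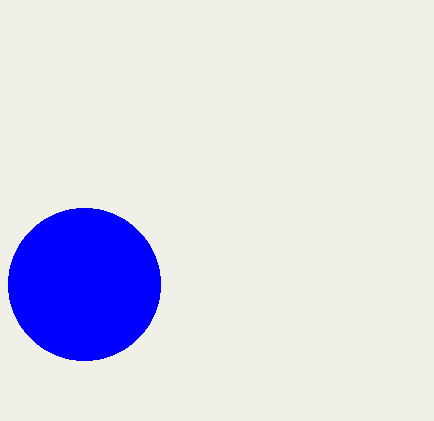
b = 284; c = 76; col = 'blue'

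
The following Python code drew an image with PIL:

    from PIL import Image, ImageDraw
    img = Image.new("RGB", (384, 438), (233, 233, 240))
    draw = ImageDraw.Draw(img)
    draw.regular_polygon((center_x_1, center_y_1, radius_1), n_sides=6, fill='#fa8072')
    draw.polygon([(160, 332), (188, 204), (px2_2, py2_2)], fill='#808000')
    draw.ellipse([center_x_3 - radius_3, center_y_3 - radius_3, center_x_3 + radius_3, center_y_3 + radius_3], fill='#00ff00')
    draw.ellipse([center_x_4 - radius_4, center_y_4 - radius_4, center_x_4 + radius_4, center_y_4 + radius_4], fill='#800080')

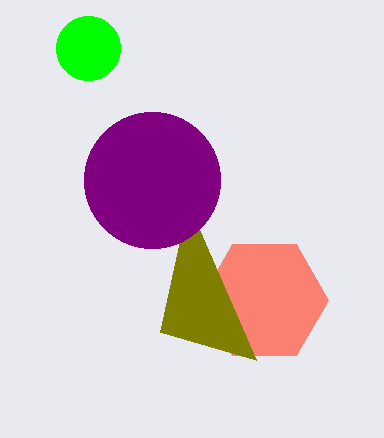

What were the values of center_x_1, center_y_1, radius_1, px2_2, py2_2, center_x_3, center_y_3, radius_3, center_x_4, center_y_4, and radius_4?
center_x_1 = 264; center_y_1 = 300; radius_1 = 64; px2_2 = 256; py2_2 = 360; center_x_3 = 88; center_y_3 = 48; radius_3 = 32; center_x_4 = 152; center_y_4 = 180; radius_4 = 68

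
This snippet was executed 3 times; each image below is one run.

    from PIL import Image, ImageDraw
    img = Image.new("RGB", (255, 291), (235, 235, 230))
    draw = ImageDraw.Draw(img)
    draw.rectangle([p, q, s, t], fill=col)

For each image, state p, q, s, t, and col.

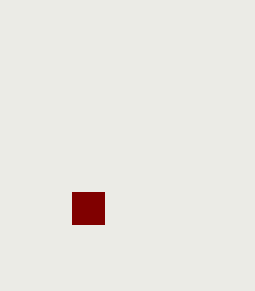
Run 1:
p = 72; q = 192; s = 104; t = 224; col = 'maroon'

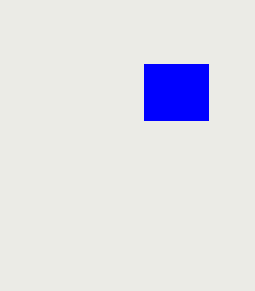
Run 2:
p = 144, q = 64, s = 208, t = 120, col = 'blue'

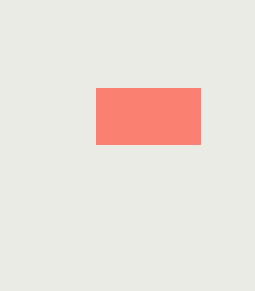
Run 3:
p = 96, q = 88, s = 200, t = 144, col = 'salmon'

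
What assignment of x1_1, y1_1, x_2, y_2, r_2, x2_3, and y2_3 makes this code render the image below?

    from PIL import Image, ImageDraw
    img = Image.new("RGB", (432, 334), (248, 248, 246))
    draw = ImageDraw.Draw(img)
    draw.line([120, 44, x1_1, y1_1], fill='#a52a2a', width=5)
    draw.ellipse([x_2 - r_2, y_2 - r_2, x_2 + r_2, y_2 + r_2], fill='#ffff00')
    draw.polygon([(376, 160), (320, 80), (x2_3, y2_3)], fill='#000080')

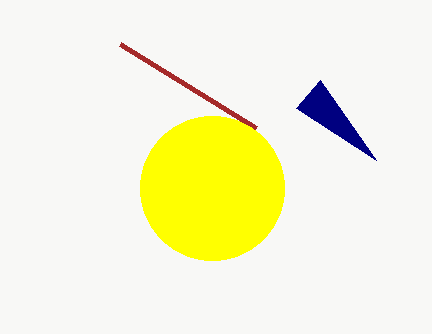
x1_1 = 256
y1_1 = 128
x_2 = 212
y_2 = 188
r_2 = 72
x2_3 = 296
y2_3 = 108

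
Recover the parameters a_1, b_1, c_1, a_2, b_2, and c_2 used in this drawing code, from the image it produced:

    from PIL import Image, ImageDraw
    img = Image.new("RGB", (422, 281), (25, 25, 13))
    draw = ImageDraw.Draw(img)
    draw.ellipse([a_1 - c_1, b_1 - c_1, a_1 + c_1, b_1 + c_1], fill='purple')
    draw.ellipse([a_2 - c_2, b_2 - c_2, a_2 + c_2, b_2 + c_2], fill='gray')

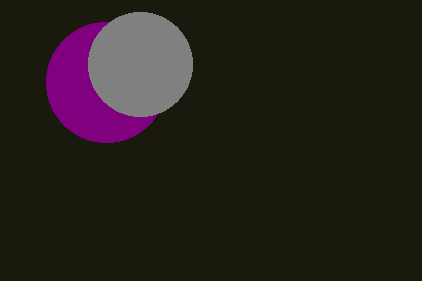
a_1 = 106; b_1 = 82; c_1 = 60; a_2 = 140; b_2 = 64; c_2 = 52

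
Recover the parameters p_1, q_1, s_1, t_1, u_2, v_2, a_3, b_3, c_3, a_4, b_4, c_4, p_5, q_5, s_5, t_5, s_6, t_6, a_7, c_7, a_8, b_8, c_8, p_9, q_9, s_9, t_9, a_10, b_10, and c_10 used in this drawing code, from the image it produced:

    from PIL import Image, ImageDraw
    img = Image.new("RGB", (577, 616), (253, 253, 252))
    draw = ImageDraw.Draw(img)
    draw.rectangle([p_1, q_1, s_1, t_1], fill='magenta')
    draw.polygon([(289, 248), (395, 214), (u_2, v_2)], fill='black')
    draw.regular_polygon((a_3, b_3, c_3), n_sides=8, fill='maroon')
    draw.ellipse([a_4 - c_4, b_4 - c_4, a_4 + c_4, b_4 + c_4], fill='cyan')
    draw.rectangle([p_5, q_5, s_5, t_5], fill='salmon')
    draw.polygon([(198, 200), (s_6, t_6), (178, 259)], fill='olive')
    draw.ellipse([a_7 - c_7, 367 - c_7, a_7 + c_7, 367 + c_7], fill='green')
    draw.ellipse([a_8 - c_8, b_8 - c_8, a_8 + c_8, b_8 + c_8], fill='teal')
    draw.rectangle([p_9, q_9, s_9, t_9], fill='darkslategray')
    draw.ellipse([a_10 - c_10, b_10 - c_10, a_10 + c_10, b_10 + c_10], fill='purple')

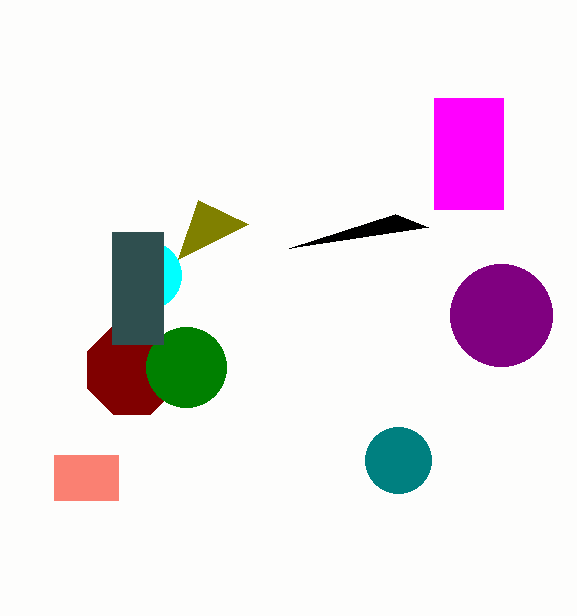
p_1 = 434
q_1 = 98
s_1 = 503
t_1 = 209
u_2 = 428
v_2 = 227
a_3 = 132
b_3 = 370
c_3 = 48
a_4 = 147
b_4 = 275
c_4 = 34
p_5 = 54
q_5 = 455
s_5 = 118
t_5 = 500
s_6 = 248
t_6 = 224
a_7 = 186
c_7 = 40
a_8 = 398
b_8 = 460
c_8 = 33
p_9 = 112
q_9 = 232
s_9 = 163
t_9 = 344
a_10 = 501
b_10 = 315
c_10 = 51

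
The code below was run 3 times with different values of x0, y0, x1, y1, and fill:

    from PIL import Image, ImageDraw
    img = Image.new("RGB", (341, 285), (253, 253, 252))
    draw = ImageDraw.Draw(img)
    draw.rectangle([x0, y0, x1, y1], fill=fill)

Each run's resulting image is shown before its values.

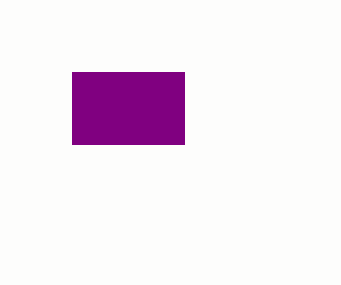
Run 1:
x0 = 72
y0 = 72
x1 = 184
y1 = 144
fill = 'purple'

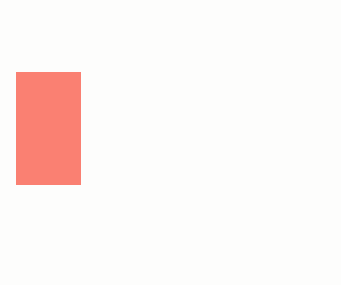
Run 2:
x0 = 16
y0 = 72
x1 = 80
y1 = 184
fill = 'salmon'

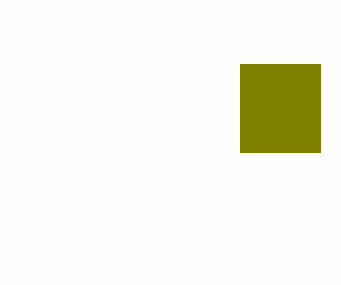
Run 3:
x0 = 240, y0 = 64, x1 = 320, y1 = 152, fill = 'olive'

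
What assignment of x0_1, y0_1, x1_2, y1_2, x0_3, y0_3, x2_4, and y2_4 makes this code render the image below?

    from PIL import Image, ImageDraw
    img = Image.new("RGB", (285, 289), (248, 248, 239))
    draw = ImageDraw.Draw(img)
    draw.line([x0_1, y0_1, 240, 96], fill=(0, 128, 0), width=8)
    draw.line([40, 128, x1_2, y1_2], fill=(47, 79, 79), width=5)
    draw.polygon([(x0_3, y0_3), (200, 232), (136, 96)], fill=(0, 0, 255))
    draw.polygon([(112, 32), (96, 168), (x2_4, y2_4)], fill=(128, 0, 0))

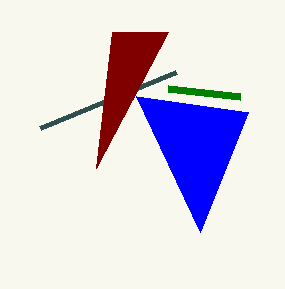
x0_1 = 168, y0_1 = 88, x1_2 = 176, y1_2 = 72, x0_3 = 248, y0_3 = 112, x2_4 = 168, y2_4 = 32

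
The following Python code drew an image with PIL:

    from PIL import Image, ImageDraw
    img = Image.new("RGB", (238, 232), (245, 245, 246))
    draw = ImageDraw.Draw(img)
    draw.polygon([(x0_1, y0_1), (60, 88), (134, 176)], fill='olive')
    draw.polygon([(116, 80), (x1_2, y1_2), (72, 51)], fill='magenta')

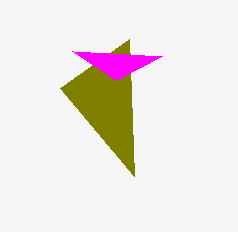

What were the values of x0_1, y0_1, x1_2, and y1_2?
x0_1 = 129, y0_1 = 39, x1_2 = 162, y1_2 = 56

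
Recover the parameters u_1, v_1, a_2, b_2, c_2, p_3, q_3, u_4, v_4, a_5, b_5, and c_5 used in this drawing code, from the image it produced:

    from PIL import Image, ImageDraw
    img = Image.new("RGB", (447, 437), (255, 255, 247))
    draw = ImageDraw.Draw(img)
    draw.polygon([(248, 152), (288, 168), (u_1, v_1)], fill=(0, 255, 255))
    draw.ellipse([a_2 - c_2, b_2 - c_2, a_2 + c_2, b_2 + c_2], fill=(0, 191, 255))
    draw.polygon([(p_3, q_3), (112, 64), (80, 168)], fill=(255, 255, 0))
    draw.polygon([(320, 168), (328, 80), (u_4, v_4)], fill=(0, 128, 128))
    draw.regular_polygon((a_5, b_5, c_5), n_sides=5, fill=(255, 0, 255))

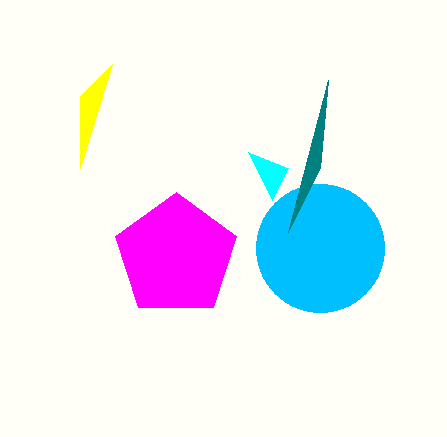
u_1 = 272, v_1 = 200, a_2 = 320, b_2 = 248, c_2 = 64, p_3 = 80, q_3 = 96, u_4 = 288, v_4 = 232, a_5 = 176, b_5 = 256, c_5 = 64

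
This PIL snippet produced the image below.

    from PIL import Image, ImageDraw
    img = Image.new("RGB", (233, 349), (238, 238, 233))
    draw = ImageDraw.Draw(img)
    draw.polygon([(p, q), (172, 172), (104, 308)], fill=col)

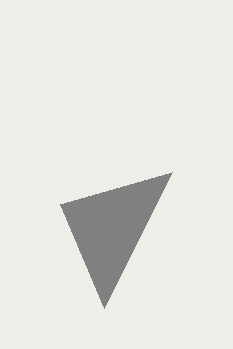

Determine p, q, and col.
p = 60; q = 204; col = 'gray'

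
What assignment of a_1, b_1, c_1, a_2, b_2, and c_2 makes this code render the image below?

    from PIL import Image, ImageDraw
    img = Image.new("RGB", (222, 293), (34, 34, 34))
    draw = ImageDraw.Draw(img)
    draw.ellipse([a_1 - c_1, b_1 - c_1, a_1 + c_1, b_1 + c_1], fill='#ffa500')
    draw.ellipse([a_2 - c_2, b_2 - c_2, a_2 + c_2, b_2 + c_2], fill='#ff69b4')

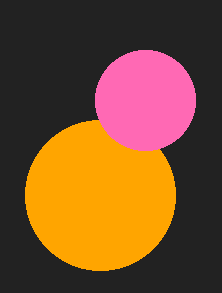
a_1 = 100; b_1 = 195; c_1 = 75; a_2 = 145; b_2 = 100; c_2 = 50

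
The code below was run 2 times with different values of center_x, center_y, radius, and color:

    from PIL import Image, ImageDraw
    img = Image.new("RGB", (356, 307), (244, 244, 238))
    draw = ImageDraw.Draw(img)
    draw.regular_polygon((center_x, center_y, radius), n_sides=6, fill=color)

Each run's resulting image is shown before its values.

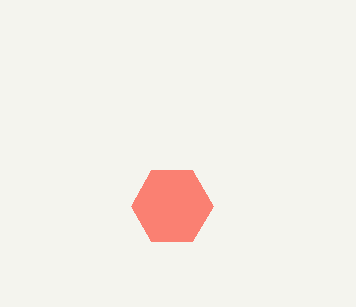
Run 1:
center_x = 172; center_y = 206; radius = 41; color = 'salmon'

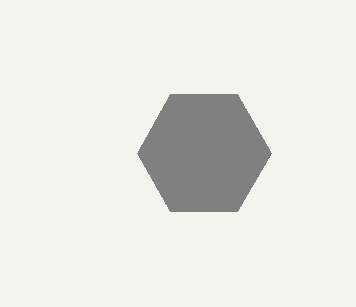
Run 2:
center_x = 204; center_y = 153; radius = 67; color = 'gray'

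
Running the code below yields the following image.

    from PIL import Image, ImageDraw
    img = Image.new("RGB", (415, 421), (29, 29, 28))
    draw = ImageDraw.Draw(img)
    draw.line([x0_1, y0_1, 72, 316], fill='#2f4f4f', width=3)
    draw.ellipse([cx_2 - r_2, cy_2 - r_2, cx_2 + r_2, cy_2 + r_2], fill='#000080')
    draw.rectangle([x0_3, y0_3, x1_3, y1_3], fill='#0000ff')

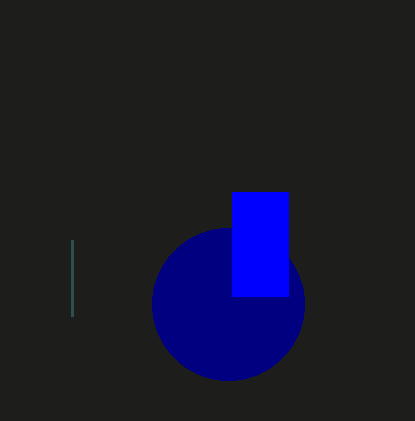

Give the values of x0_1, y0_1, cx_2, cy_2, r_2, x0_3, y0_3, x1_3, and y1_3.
x0_1 = 72
y0_1 = 240
cx_2 = 228
cy_2 = 304
r_2 = 76
x0_3 = 232
y0_3 = 192
x1_3 = 288
y1_3 = 296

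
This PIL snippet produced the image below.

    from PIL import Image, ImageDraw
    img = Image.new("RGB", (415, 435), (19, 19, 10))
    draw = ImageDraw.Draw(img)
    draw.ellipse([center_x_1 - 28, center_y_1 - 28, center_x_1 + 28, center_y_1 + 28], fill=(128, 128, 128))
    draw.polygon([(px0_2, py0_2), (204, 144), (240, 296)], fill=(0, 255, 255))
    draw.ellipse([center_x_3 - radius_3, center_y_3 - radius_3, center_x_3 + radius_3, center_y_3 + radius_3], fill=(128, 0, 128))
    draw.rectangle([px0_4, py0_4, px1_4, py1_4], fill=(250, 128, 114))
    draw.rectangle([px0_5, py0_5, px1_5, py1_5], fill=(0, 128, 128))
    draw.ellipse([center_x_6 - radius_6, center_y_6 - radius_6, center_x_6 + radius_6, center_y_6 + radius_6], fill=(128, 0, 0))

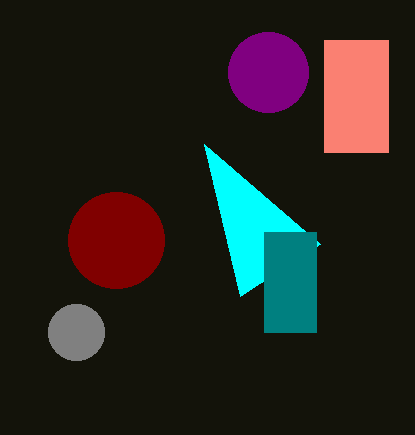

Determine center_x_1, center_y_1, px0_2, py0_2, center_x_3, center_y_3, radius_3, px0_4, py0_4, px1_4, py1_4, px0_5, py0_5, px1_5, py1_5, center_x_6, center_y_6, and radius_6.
center_x_1 = 76
center_y_1 = 332
px0_2 = 320
py0_2 = 244
center_x_3 = 268
center_y_3 = 72
radius_3 = 40
px0_4 = 324
py0_4 = 40
px1_4 = 388
py1_4 = 152
px0_5 = 264
py0_5 = 232
px1_5 = 316
py1_5 = 332
center_x_6 = 116
center_y_6 = 240
radius_6 = 48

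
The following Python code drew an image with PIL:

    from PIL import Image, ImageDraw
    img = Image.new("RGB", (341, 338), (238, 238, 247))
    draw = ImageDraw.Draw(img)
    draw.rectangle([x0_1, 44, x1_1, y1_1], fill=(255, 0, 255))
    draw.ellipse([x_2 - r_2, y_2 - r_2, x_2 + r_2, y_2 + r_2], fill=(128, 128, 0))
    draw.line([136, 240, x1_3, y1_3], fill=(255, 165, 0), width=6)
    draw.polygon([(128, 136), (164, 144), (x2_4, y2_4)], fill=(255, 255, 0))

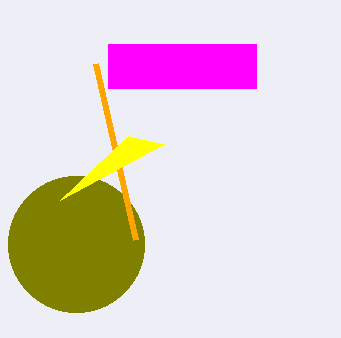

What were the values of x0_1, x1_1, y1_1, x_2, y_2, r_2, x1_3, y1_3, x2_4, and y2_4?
x0_1 = 108
x1_1 = 256
y1_1 = 88
x_2 = 76
y_2 = 244
r_2 = 68
x1_3 = 96
y1_3 = 64
x2_4 = 60
y2_4 = 200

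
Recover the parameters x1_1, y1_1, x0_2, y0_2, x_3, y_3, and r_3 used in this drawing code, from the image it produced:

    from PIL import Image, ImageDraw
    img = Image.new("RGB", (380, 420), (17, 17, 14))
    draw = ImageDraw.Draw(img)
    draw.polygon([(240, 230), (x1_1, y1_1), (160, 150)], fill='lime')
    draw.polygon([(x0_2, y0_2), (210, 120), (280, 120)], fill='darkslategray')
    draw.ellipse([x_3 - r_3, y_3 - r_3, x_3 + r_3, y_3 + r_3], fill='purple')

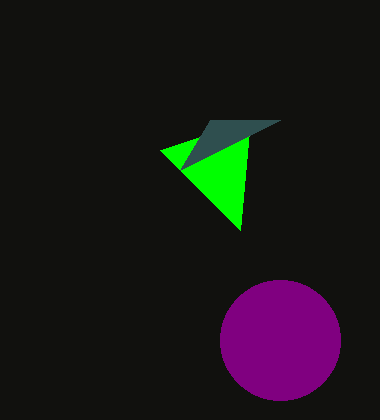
x1_1 = 250, y1_1 = 120, x0_2 = 180, y0_2 = 170, x_3 = 280, y_3 = 340, r_3 = 60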